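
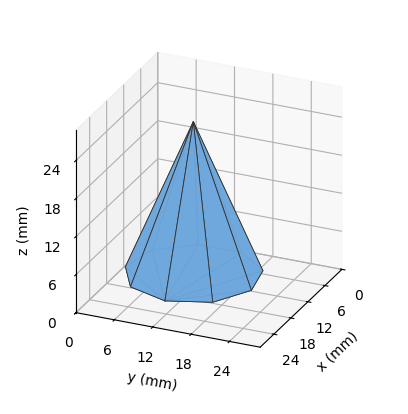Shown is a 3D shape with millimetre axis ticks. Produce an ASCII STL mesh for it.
Reading the render: the shape is a regular 9-sided pyramid, base circumscribed radius ≈ 10 mm, apex at z ≈ 24 mm (dimensions read to the nearest mm from the axis ticks). For the STL, each face is triangulated and given an outward normal.

solid part
  facet normal 0.0000 0.0000 -1.0000
    outer loop
      vertex 11.736 19.848 0.000
      vertex 17.660 16.428 0.000
      vertex 20.000 10.000 0.000
    endloop
  endfacet
  facet normal 0.0000 0.0000 -1.0000
    outer loop
      vertex 5.000 18.660 0.000
      vertex 11.736 19.848 0.000
      vertex 20.000 10.000 0.000
    endloop
  endfacet
  facet normal 0.0000 0.0000 -1.0000
    outer loop
      vertex 0.603 13.420 0.000
      vertex 5.000 18.660 0.000
      vertex 20.000 10.000 0.000
    endloop
  endfacet
  facet normal 0.0000 0.0000 -1.0000
    outer loop
      vertex 0.603 6.580 0.000
      vertex 0.603 13.420 0.000
      vertex 20.000 10.000 0.000
    endloop
  endfacet
  facet normal 0.0000 0.0000 -1.0000
    outer loop
      vertex 5.000 1.340 0.000
      vertex 0.603 6.580 0.000
      vertex 20.000 10.000 0.000
    endloop
  endfacet
  facet normal 0.0000 0.0000 -1.0000
    outer loop
      vertex 11.736 0.152 0.000
      vertex 5.000 1.340 0.000
      vertex 20.000 10.000 0.000
    endloop
  endfacet
  facet normal 0.0000 0.0000 -1.0000
    outer loop
      vertex 17.660 3.572 0.000
      vertex 11.736 0.152 0.000
      vertex 20.000 10.000 0.000
    endloop
  endfacet
  facet normal 0.8750 0.3185 0.3646
    outer loop
      vertex 20.000 10.000 0.000
      vertex 17.660 16.428 0.000
      vertex 10.000 10.000 24.000
    endloop
  endfacet
  facet normal 0.4656 0.8064 0.3646
    outer loop
      vertex 17.660 16.428 0.000
      vertex 11.736 19.848 0.000
      vertex 10.000 10.000 24.000
    endloop
  endfacet
  facet normal -0.1617 0.9170 0.3646
    outer loop
      vertex 11.736 19.848 0.000
      vertex 5.000 18.660 0.000
      vertex 10.000 10.000 24.000
    endloop
  endfacet
  facet normal -0.7133 0.5986 0.3646
    outer loop
      vertex 5.000 18.660 0.000
      vertex 0.603 13.420 0.000
      vertex 10.000 10.000 24.000
    endloop
  endfacet
  facet normal -0.9312 0.0000 0.3646
    outer loop
      vertex 0.603 13.420 0.000
      vertex 0.603 6.580 0.000
      vertex 10.000 10.000 24.000
    endloop
  endfacet
  facet normal -0.7133 -0.5986 0.3646
    outer loop
      vertex 0.603 6.580 0.000
      vertex 5.000 1.340 0.000
      vertex 10.000 10.000 24.000
    endloop
  endfacet
  facet normal -0.1617 -0.9170 0.3646
    outer loop
      vertex 5.000 1.340 0.000
      vertex 11.736 0.152 0.000
      vertex 10.000 10.000 24.000
    endloop
  endfacet
  facet normal 0.4656 -0.8064 0.3646
    outer loop
      vertex 11.736 0.152 0.000
      vertex 17.660 3.572 0.000
      vertex 10.000 10.000 24.000
    endloop
  endfacet
  facet normal 0.8750 -0.3185 0.3646
    outer loop
      vertex 17.660 3.572 0.000
      vertex 20.000 10.000 0.000
      vertex 10.000 10.000 24.000
    endloop
  endfacet
endsolid part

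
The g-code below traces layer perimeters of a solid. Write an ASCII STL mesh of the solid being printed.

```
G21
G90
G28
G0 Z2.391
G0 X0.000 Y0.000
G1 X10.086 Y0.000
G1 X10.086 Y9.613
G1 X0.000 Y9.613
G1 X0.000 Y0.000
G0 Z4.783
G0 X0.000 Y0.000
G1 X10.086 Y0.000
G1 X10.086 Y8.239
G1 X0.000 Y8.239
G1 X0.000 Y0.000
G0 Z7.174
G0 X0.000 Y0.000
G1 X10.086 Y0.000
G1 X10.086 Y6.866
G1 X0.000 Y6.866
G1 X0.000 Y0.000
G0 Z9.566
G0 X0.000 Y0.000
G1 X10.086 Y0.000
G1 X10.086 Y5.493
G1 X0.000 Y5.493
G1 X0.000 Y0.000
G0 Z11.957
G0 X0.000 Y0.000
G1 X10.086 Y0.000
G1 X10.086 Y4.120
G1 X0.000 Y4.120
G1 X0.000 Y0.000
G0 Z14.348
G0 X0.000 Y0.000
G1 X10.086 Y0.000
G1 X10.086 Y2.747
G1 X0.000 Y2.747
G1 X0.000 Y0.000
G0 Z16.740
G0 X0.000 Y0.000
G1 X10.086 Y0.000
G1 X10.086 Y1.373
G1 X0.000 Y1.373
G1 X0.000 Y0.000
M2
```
solid part
  facet normal 0.0000 0.0000 -1.0000
    outer loop
      vertex 10.086 10.986 0.000
      vertex 10.086 0.000 0.000
      vertex 0.000 0.000 0.000
    endloop
  endfacet
  facet normal 0.0000 0.0000 -1.0000
    outer loop
      vertex 0.000 10.986 0.000
      vertex 10.086 10.986 0.000
      vertex 0.000 0.000 0.000
    endloop
  endfacet
  facet normal 0.0000 -1.0000 0.0000
    outer loop
      vertex 0.000 0.000 0.000
      vertex 10.086 0.000 0.000
      vertex 10.086 0.000 19.131
    endloop
  endfacet
  facet normal 0.0000 -1.0000 0.0000
    outer loop
      vertex 0.000 0.000 0.000
      vertex 10.086 0.000 19.131
      vertex 0.000 0.000 19.131
    endloop
  endfacet
  facet normal 0.0000 0.8672 0.4980
    outer loop
      vertex 0.000 0.000 19.131
      vertex 10.086 0.000 19.131
      vertex 10.086 10.986 0.000
    endloop
  endfacet
  facet normal 0.0000 0.8672 0.4980
    outer loop
      vertex 0.000 0.000 19.131
      vertex 10.086 10.986 0.000
      vertex 0.000 10.986 0.000
    endloop
  endfacet
  facet normal -1.0000 0.0000 0.0000
    outer loop
      vertex 0.000 0.000 19.131
      vertex 0.000 10.986 0.000
      vertex 0.000 0.000 0.000
    endloop
  endfacet
  facet normal 1.0000 0.0000 0.0000
    outer loop
      vertex 10.086 0.000 0.000
      vertex 10.086 10.986 0.000
      vertex 10.086 0.000 19.131
    endloop
  endfacet
endsolid part

The G0 Z moves step by Δz≈2.391 mm. The G1 loops shrink linearly with z, so the solid tapers from its base footprint up to z≈19.1. Closing with a flat bottom cap and the tapered top and triangulating gives 8 facets — a wedge (ramp): 10.1 × 11 mm base, rising to 19.1 mm along the y=0 edge and sloping linearly to z=0 at y=11.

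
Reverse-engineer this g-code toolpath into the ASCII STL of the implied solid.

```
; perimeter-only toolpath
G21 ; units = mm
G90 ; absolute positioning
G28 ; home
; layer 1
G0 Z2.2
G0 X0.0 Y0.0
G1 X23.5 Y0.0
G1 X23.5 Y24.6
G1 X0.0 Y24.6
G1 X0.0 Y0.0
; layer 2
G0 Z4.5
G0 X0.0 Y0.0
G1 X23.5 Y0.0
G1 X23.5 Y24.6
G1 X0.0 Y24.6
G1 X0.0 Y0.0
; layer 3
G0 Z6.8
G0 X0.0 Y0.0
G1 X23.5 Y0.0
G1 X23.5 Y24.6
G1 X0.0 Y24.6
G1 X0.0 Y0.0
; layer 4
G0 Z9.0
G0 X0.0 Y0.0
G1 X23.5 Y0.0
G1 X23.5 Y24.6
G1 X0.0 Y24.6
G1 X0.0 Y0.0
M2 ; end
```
solid part
  facet normal 0.0000 0.0000 -1.0000
    outer loop
      vertex 23.5 24.6 0.0
      vertex 23.5 0.0 0.0
      vertex 0.0 0.0 0.0
    endloop
  endfacet
  facet normal 0.0000 0.0000 -1.0000
    outer loop
      vertex 0.0 24.6 0.0
      vertex 23.5 24.6 0.0
      vertex 0.0 0.0 0.0
    endloop
  endfacet
  facet normal 0.0000 0.0000 1.0000
    outer loop
      vertex 0.0 0.0 9.0
      vertex 23.5 0.0 9.0
      vertex 23.5 24.6 9.0
    endloop
  endfacet
  facet normal 0.0000 0.0000 1.0000
    outer loop
      vertex 0.0 0.0 9.0
      vertex 23.5 24.6 9.0
      vertex 0.0 24.6 9.0
    endloop
  endfacet
  facet normal 0.0000 -1.0000 0.0000
    outer loop
      vertex 0.0 0.0 0.0
      vertex 23.5 0.0 0.0
      vertex 23.5 0.0 9.0
    endloop
  endfacet
  facet normal 0.0000 -1.0000 0.0000
    outer loop
      vertex 0.0 0.0 0.0
      vertex 23.5 0.0 9.0
      vertex 0.0 0.0 9.0
    endloop
  endfacet
  facet normal 0.0000 1.0000 0.0000
    outer loop
      vertex 23.5 24.6 9.0
      vertex 23.5 24.6 0.0
      vertex 0.0 24.6 0.0
    endloop
  endfacet
  facet normal 0.0000 1.0000 0.0000
    outer loop
      vertex 0.0 24.6 9.0
      vertex 23.5 24.6 9.0
      vertex 0.0 24.6 0.0
    endloop
  endfacet
  facet normal -1.0000 0.0000 0.0000
    outer loop
      vertex 0.0 24.6 9.0
      vertex 0.0 24.6 0.0
      vertex 0.0 0.0 0.0
    endloop
  endfacet
  facet normal -1.0000 0.0000 0.0000
    outer loop
      vertex 0.0 0.0 9.0
      vertex 0.0 24.6 9.0
      vertex 0.0 0.0 0.0
    endloop
  endfacet
  facet normal 1.0000 0.0000 0.0000
    outer loop
      vertex 23.5 0.0 0.0
      vertex 23.5 24.6 0.0
      vertex 23.5 24.6 9.0
    endloop
  endfacet
  facet normal 1.0000 0.0000 0.0000
    outer loop
      vertex 23.5 0.0 0.0
      vertex 23.5 24.6 9.0
      vertex 23.5 0.0 9.0
    endloop
  endfacet
endsolid part

The G0 Z moves step by Δz≈2.2 mm. Every layer's G1 loop is the same polygon, so the solid is a straight extrusion of it from z=0 to z≈9. Closing with flat bottom and top caps and triangulating gives 12 facets — a rectangular box, roughly 23.5 × 24.6 mm footprint and 9 mm tall.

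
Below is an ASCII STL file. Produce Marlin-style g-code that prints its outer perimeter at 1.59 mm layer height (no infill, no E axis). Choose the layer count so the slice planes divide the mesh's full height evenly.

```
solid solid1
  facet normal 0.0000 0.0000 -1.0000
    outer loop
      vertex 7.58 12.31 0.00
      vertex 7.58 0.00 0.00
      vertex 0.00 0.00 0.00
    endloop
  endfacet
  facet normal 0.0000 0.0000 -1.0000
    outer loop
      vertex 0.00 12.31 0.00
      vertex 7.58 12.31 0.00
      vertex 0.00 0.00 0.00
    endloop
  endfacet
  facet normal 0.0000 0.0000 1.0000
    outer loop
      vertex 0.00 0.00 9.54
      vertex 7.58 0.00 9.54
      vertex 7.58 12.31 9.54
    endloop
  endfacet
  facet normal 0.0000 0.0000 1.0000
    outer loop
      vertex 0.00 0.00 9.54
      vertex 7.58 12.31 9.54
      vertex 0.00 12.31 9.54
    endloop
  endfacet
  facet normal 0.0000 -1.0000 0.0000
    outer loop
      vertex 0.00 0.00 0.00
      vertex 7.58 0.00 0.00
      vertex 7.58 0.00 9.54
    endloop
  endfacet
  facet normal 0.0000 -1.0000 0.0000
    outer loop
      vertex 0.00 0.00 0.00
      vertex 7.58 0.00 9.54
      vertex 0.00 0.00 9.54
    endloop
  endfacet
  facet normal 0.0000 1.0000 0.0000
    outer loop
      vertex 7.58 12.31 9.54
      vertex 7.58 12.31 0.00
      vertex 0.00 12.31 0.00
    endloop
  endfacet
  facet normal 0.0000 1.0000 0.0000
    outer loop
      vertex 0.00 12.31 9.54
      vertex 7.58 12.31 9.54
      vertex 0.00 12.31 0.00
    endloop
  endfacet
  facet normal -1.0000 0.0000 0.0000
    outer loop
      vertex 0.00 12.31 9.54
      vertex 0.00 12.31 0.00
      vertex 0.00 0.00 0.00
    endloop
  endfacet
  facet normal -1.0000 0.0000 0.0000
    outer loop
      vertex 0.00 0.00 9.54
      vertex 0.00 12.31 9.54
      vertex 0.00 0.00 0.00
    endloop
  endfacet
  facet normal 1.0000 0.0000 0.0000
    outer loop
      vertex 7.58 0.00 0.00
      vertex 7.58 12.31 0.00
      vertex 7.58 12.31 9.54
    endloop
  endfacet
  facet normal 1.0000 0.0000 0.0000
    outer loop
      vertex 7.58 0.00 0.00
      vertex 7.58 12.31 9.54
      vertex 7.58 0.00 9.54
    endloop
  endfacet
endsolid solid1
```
; perimeter-only toolpath
G21 ; units = mm
G90 ; absolute positioning
G28 ; home
; layer 1
G0 Z1.59
G0 X0.00 Y0.00
G1 X7.58 Y0.00
G1 X7.58 Y12.31
G1 X0.00 Y12.31
G1 X0.00 Y0.00
; layer 2
G0 Z3.18
G0 X0.00 Y0.00
G1 X7.58 Y0.00
G1 X7.58 Y12.31
G1 X0.00 Y12.31
G1 X0.00 Y0.00
; layer 3
G0 Z4.77
G0 X0.00 Y0.00
G1 X7.58 Y0.00
G1 X7.58 Y12.31
G1 X0.00 Y12.31
G1 X0.00 Y0.00
; layer 4
G0 Z6.36
G0 X0.00 Y0.00
G1 X7.58 Y0.00
G1 X7.58 Y12.31
G1 X0.00 Y12.31
G1 X0.00 Y0.00
; layer 5
G0 Z7.95
G0 X0.00 Y0.00
G1 X7.58 Y0.00
G1 X7.58 Y12.31
G1 X0.00 Y12.31
G1 X0.00 Y0.00
; layer 6
G0 Z9.54
G0 X0.00 Y0.00
G1 X7.58 Y0.00
G1 X7.58 Y12.31
G1 X0.00 Y12.31
G1 X0.00 Y0.00
M2 ; end

The solid is a rectangular box, roughly 7.58 × 12.3 mm footprint and 9.54 mm tall. Slicing at Δz = 1.59 mm — 6 equal slices spanning the solid's height, so layer i sits at z = i·h/6 — gives 6 non-empty perimeters. Each is a 4-segment closed polygon; G0 lifts to the layer z and rapids to the start vertex, then G1 traces the edges.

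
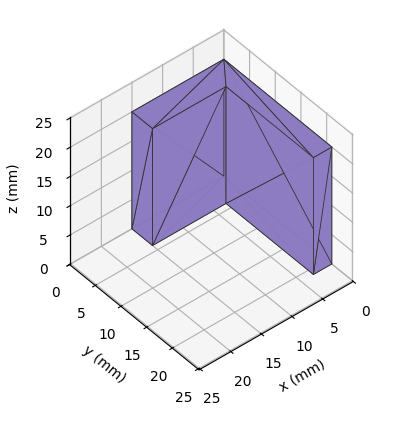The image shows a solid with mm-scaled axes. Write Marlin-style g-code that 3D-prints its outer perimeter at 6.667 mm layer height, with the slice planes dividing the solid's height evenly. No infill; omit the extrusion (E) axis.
Reading the render: the shape is an L-shaped prism: outer 15 × 21 mm, arm thicknesses ≈ 4 mm (horizontal) and 3 mm (vertical), extruded 20 mm in z (dimensions read to the nearest mm from the axis ticks). For the g-code, the solid's height is divided into equal slices at the stated Δz and each level perimeter traced with G1 moves after a G0 lift.

; perimeter-only toolpath
G21 ; units = mm
G90 ; absolute positioning
G28 ; home
; layer 1
G0 Z6.667
G0 X0.000 Y0.000
G1 X15.000 Y0.000
G1 X15.000 Y4.000
G1 X3.000 Y4.000
G1 X3.000 Y21.000
G1 X0.000 Y21.000
G1 X0.000 Y0.000
; layer 2
G0 Z13.333
G0 X0.000 Y0.000
G1 X15.000 Y0.000
G1 X15.000 Y4.000
G1 X3.000 Y4.000
G1 X3.000 Y21.000
G1 X0.000 Y21.000
G1 X0.000 Y0.000
; layer 3
G0 Z20.000
G0 X0.000 Y0.000
G1 X15.000 Y0.000
G1 X15.000 Y4.000
G1 X3.000 Y4.000
G1 X3.000 Y21.000
G1 X0.000 Y21.000
G1 X0.000 Y0.000
M2 ; end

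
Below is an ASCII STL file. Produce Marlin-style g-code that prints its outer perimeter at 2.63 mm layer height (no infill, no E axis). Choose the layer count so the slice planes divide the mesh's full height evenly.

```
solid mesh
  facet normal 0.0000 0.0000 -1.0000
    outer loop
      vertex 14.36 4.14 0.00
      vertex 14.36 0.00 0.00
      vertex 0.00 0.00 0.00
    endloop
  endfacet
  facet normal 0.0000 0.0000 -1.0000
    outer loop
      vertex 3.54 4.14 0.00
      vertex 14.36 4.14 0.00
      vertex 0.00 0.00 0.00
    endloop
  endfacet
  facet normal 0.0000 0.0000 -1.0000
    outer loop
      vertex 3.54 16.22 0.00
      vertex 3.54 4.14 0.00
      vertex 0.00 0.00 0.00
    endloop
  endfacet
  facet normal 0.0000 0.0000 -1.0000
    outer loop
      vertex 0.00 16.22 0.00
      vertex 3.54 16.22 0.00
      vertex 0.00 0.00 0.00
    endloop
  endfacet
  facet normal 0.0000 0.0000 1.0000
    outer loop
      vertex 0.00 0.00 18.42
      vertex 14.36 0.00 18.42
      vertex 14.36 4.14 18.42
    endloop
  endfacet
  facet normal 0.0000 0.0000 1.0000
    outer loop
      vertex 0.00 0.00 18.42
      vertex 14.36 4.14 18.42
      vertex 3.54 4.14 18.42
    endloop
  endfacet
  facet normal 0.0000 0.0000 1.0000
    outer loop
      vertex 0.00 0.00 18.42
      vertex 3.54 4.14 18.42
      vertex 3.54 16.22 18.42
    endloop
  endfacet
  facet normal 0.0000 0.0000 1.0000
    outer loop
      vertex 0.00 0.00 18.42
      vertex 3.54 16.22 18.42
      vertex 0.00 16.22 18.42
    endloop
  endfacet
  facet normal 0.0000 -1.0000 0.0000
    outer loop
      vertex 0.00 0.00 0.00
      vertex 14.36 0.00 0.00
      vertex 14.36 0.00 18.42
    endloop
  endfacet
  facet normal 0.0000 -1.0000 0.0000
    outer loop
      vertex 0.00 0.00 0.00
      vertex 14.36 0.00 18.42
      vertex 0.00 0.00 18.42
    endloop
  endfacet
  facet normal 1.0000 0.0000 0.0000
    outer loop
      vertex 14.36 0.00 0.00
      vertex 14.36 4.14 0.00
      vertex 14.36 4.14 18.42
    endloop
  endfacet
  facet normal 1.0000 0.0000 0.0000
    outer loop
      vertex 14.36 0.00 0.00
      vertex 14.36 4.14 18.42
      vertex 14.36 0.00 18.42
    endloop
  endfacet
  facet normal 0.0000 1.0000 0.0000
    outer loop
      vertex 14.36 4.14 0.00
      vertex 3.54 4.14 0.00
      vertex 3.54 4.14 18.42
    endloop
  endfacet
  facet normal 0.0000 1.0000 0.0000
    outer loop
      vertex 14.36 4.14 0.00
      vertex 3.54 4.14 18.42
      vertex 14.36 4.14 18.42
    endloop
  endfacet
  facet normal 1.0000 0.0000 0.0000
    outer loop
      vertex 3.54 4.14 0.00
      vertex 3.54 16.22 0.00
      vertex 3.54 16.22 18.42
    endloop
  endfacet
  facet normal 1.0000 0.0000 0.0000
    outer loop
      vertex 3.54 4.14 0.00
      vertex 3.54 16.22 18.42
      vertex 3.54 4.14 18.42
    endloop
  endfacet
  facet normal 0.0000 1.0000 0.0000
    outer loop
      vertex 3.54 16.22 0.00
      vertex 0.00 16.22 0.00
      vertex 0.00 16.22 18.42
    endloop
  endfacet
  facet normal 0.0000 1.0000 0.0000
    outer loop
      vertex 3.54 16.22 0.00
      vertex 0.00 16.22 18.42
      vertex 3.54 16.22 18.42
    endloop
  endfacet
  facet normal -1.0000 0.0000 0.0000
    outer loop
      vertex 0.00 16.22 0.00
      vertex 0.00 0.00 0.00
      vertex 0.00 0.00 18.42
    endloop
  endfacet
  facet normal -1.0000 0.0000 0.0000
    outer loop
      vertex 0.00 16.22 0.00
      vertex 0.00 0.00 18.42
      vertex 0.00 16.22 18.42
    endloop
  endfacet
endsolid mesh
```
; perimeter-only toolpath
G21 ; units = mm
G90 ; absolute positioning
G28 ; home
; layer 1
G0 Z2.63
G0 X0.00 Y0.00
G1 X14.36 Y0.00
G1 X14.36 Y4.14
G1 X3.54 Y4.14
G1 X3.54 Y16.22
G1 X0.00 Y16.22
G1 X0.00 Y0.00
; layer 2
G0 Z5.26
G0 X0.00 Y0.00
G1 X14.36 Y0.00
G1 X14.36 Y4.14
G1 X3.54 Y4.14
G1 X3.54 Y16.22
G1 X0.00 Y16.22
G1 X0.00 Y0.00
; layer 3
G0 Z7.89
G0 X0.00 Y0.00
G1 X14.36 Y0.00
G1 X14.36 Y4.14
G1 X3.54 Y4.14
G1 X3.54 Y16.22
G1 X0.00 Y16.22
G1 X0.00 Y0.00
; layer 4
G0 Z10.53
G0 X0.00 Y0.00
G1 X14.36 Y0.00
G1 X14.36 Y4.14
G1 X3.54 Y4.14
G1 X3.54 Y16.22
G1 X0.00 Y16.22
G1 X0.00 Y0.00
; layer 5
G0 Z13.16
G0 X0.00 Y0.00
G1 X14.36 Y0.00
G1 X14.36 Y4.14
G1 X3.54 Y4.14
G1 X3.54 Y16.22
G1 X0.00 Y16.22
G1 X0.00 Y0.00
; layer 6
G0 Z15.79
G0 X0.00 Y0.00
G1 X14.36 Y0.00
G1 X14.36 Y4.14
G1 X3.54 Y4.14
G1 X3.54 Y16.22
G1 X0.00 Y16.22
G1 X0.00 Y0.00
; layer 7
G0 Z18.42
G0 X0.00 Y0.00
G1 X14.36 Y0.00
G1 X14.36 Y4.14
G1 X3.54 Y4.14
G1 X3.54 Y16.22
G1 X0.00 Y16.22
G1 X0.00 Y0.00
M2 ; end

The solid is an L-shaped prism: outer 14.4 × 16.2 mm, arm thicknesses ≈ 4.14 mm (horizontal) and 3.54 mm (vertical), extruded 18.4 mm in z. Slicing at Δz = 2.63 mm — 7 equal slices spanning the solid's height, so layer i sits at z = i·h/7 — gives 7 non-empty perimeters. Each is a 6-segment closed polygon; G0 lifts to the layer z and rapids to the start vertex, then G1 traces the edges.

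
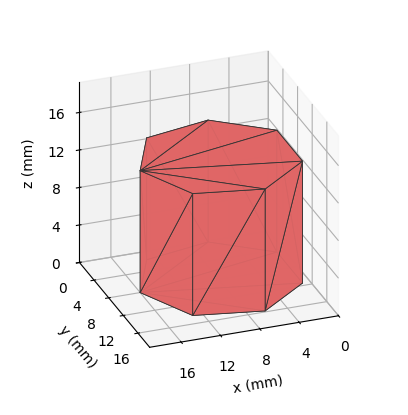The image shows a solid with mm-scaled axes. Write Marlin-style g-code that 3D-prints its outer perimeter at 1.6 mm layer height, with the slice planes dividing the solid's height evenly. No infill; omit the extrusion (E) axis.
Reading the render: the shape is a regular 7-sided prism (a cylinder approximated with 7 flat sides), circumscribed radius ≈ 8 mm, height ≈ 13 mm (dimensions read to the nearest mm from the axis ticks). For the g-code, the solid's height is divided into equal slices at the stated Δz and each level perimeter traced with G1 moves after a G0 lift.

; perimeter-only toolpath
G21 ; units = mm
G90 ; absolute positioning
G28 ; home
; layer 1
G0 Z1.6
G0 X16.0 Y8.0
G1 X13.0 Y14.3
G1 X6.2 Y15.8
G1 X0.8 Y11.5
G1 X0.8 Y4.5
G1 X6.2 Y0.2
G1 X13.0 Y1.7
G1 X16.0 Y8.0
; layer 2
G0 Z3.2
G0 X16.0 Y8.0
G1 X13.0 Y14.3
G1 X6.2 Y15.8
G1 X0.8 Y11.5
G1 X0.8 Y4.5
G1 X6.2 Y0.2
G1 X13.0 Y1.7
G1 X16.0 Y8.0
; layer 3
G0 Z4.9
G0 X16.0 Y8.0
G1 X13.0 Y14.3
G1 X6.2 Y15.8
G1 X0.8 Y11.5
G1 X0.8 Y4.5
G1 X6.2 Y0.2
G1 X13.0 Y1.7
G1 X16.0 Y8.0
; layer 4
G0 Z6.5
G0 X16.0 Y8.0
G1 X13.0 Y14.3
G1 X6.2 Y15.8
G1 X0.8 Y11.5
G1 X0.8 Y4.5
G1 X6.2 Y0.2
G1 X13.0 Y1.7
G1 X16.0 Y8.0
; layer 5
G0 Z8.1
G0 X16.0 Y8.0
G1 X13.0 Y14.3
G1 X6.2 Y15.8
G1 X0.8 Y11.5
G1 X0.8 Y4.5
G1 X6.2 Y0.2
G1 X13.0 Y1.7
G1 X16.0 Y8.0
; layer 6
G0 Z9.8
G0 X16.0 Y8.0
G1 X13.0 Y14.3
G1 X6.2 Y15.8
G1 X0.8 Y11.5
G1 X0.8 Y4.5
G1 X6.2 Y0.2
G1 X13.0 Y1.7
G1 X16.0 Y8.0
; layer 7
G0 Z11.4
G0 X16.0 Y8.0
G1 X13.0 Y14.3
G1 X6.2 Y15.8
G1 X0.8 Y11.5
G1 X0.8 Y4.5
G1 X6.2 Y0.2
G1 X13.0 Y1.7
G1 X16.0 Y8.0
; layer 8
G0 Z13.0
G0 X16.0 Y8.0
G1 X13.0 Y14.3
G1 X6.2 Y15.8
G1 X0.8 Y11.5
G1 X0.8 Y4.5
G1 X6.2 Y0.2
G1 X13.0 Y1.7
G1 X16.0 Y8.0
M2 ; end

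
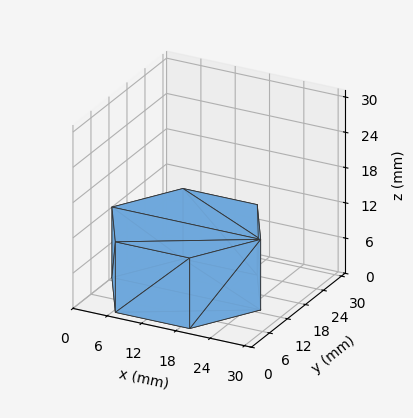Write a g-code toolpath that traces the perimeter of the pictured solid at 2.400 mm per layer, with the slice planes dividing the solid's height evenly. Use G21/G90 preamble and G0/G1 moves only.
Reading the render: the shape is a regular 6-sided prism (a cylinder approximated with 6 flat sides), circumscribed radius ≈ 13 mm, height ≈ 12 mm (dimensions read to the nearest mm from the axis ticks). For the g-code, the solid's height is divided into equal slices at the stated Δz and each level perimeter traced with G1 moves after a G0 lift.

; perimeter-only toolpath
G21 ; units = mm
G90 ; absolute positioning
G28 ; home
; layer 1
G0 Z2.400
G0 X26.000 Y13.000
G1 X19.500 Y24.258
G1 X6.500 Y24.258
G1 X0.000 Y13.000
G1 X6.500 Y1.742
G1 X19.500 Y1.742
G1 X26.000 Y13.000
; layer 2
G0 Z4.800
G0 X26.000 Y13.000
G1 X19.500 Y24.258
G1 X6.500 Y24.258
G1 X0.000 Y13.000
G1 X6.500 Y1.742
G1 X19.500 Y1.742
G1 X26.000 Y13.000
; layer 3
G0 Z7.200
G0 X26.000 Y13.000
G1 X19.500 Y24.258
G1 X6.500 Y24.258
G1 X0.000 Y13.000
G1 X6.500 Y1.742
G1 X19.500 Y1.742
G1 X26.000 Y13.000
; layer 4
G0 Z9.600
G0 X26.000 Y13.000
G1 X19.500 Y24.258
G1 X6.500 Y24.258
G1 X0.000 Y13.000
G1 X6.500 Y1.742
G1 X19.500 Y1.742
G1 X26.000 Y13.000
; layer 5
G0 Z12.000
G0 X26.000 Y13.000
G1 X19.500 Y24.258
G1 X6.500 Y24.258
G1 X0.000 Y13.000
G1 X6.500 Y1.742
G1 X19.500 Y1.742
G1 X26.000 Y13.000
M2 ; end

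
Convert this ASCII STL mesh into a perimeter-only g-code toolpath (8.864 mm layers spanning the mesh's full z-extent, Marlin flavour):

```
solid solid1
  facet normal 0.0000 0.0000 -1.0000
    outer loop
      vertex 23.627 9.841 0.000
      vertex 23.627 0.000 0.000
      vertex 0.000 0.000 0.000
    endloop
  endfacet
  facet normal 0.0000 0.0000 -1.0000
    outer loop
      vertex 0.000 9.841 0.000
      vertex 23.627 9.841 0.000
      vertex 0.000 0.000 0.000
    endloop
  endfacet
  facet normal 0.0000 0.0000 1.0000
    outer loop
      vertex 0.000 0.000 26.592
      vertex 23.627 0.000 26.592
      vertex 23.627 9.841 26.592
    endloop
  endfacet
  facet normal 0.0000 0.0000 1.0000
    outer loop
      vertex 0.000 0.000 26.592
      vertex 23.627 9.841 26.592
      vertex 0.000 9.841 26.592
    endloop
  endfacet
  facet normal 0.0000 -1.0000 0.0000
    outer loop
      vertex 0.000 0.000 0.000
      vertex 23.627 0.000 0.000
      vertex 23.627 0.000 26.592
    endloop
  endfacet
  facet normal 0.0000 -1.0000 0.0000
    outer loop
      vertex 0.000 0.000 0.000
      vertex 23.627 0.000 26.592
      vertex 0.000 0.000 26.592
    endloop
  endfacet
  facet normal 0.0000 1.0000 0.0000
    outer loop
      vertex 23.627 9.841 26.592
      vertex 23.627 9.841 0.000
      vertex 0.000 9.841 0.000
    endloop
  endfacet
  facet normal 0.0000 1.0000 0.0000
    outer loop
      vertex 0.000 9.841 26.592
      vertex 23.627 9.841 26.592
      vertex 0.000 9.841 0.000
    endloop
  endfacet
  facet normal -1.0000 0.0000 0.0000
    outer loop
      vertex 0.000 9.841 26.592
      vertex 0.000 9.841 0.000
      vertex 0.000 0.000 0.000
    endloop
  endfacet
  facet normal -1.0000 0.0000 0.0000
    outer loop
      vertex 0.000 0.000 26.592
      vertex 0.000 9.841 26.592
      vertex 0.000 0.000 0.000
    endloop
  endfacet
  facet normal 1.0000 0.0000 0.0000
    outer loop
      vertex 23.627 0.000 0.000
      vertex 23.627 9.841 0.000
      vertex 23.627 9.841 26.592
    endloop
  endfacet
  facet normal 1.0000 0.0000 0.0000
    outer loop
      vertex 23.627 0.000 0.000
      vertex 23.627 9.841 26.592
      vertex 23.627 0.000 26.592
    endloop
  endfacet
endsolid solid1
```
; perimeter-only toolpath
G21 ; units = mm
G90 ; absolute positioning
G28 ; home
; layer 1
G0 Z8.864
G0 X0.000 Y0.000
G1 X23.627 Y0.000
G1 X23.627 Y9.841
G1 X0.000 Y9.841
G1 X0.000 Y0.000
; layer 2
G0 Z17.728
G0 X0.000 Y0.000
G1 X23.627 Y0.000
G1 X23.627 Y9.841
G1 X0.000 Y9.841
G1 X0.000 Y0.000
; layer 3
G0 Z26.592
G0 X0.000 Y0.000
G1 X23.627 Y0.000
G1 X23.627 Y9.841
G1 X0.000 Y9.841
G1 X0.000 Y0.000
M2 ; end

The solid is a rectangular box, roughly 23.6 × 9.84 mm footprint and 26.6 mm tall. Slicing at Δz = 8.864 mm — 3 equal slices spanning the solid's height, so layer i sits at z = i·h/3 — gives 3 non-empty perimeters. Each is a 4-segment closed polygon; G0 lifts to the layer z and rapids to the start vertex, then G1 traces the edges.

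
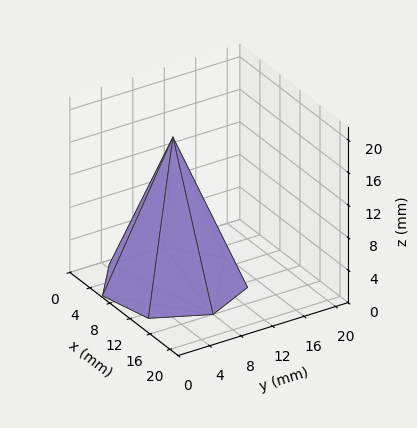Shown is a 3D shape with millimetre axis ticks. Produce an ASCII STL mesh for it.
Reading the render: the shape is a regular 7-sided pyramid, base circumscribed radius ≈ 8 mm, apex at z ≈ 18 mm (dimensions read to the nearest mm from the axis ticks). For the STL, each face is triangulated and given an outward normal.

solid part
  facet normal 0.0000 0.0000 -1.0000
    outer loop
      vertex 6.2 15.8 0.0
      vertex 13.0 14.3 0.0
      vertex 16.0 8.0 0.0
    endloop
  endfacet
  facet normal 0.0000 0.0000 -1.0000
    outer loop
      vertex 0.8 11.5 0.0
      vertex 6.2 15.8 0.0
      vertex 16.0 8.0 0.0
    endloop
  endfacet
  facet normal 0.0000 0.0000 -1.0000
    outer loop
      vertex 0.8 4.5 0.0
      vertex 0.8 11.5 0.0
      vertex 16.0 8.0 0.0
    endloop
  endfacet
  facet normal 0.0000 0.0000 -1.0000
    outer loop
      vertex 6.2 0.2 0.0
      vertex 0.8 4.5 0.0
      vertex 16.0 8.0 0.0
    endloop
  endfacet
  facet normal 0.0000 0.0000 -1.0000
    outer loop
      vertex 13.0 1.7 0.0
      vertex 6.2 0.2 0.0
      vertex 16.0 8.0 0.0
    endloop
  endfacet
  facet normal 0.8379 0.3990 0.3724
    outer loop
      vertex 16.0 8.0 0.0
      vertex 13.0 14.3 0.0
      vertex 8.0 8.0 18.0
    endloop
  endfacet
  facet normal 0.1999 0.9062 0.3727
    outer loop
      vertex 13.0 14.3 0.0
      vertex 6.2 15.8 0.0
      vertex 8.0 8.0 18.0
    endloop
  endfacet
  facet normal -0.5781 0.7260 0.3724
    outer loop
      vertex 6.2 15.8 0.0
      vertex 0.8 11.5 0.0
      vertex 8.0 8.0 18.0
    endloop
  endfacet
  facet normal -0.9285 0.0000 0.3714
    outer loop
      vertex 0.8 11.5 0.0
      vertex 0.8 4.5 0.0
      vertex 8.0 8.0 18.0
    endloop
  endfacet
  facet normal -0.5781 -0.7260 0.3724
    outer loop
      vertex 0.8 4.5 0.0
      vertex 6.2 0.2 0.0
      vertex 8.0 8.0 18.0
    endloop
  endfacet
  facet normal 0.1999 -0.9062 0.3727
    outer loop
      vertex 6.2 0.2 0.0
      vertex 13.0 1.7 0.0
      vertex 8.0 8.0 18.0
    endloop
  endfacet
  facet normal 0.8379 -0.3990 0.3724
    outer loop
      vertex 13.0 1.7 0.0
      vertex 16.0 8.0 0.0
      vertex 8.0 8.0 18.0
    endloop
  endfacet
endsolid part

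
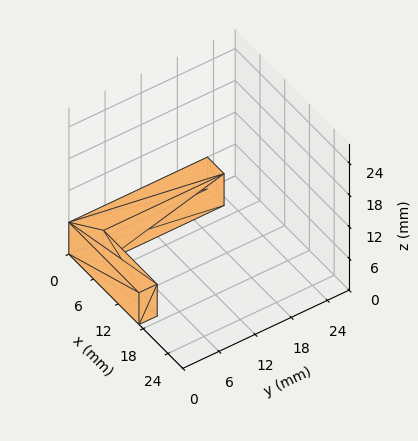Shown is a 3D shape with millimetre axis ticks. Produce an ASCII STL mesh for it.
Reading the render: the shape is an L-shaped prism: outer 17 × 23 mm, arm thicknesses ≈ 3 mm (horizontal) and 4 mm (vertical), extruded 6 mm in z (dimensions read to the nearest mm from the axis ticks). For the STL, each face is triangulated and given an outward normal.

solid part
  facet normal 0.0000 0.0000 -1.0000
    outer loop
      vertex 17.00 3.00 0.00
      vertex 17.00 0.00 0.00
      vertex 0.00 0.00 0.00
    endloop
  endfacet
  facet normal 0.0000 0.0000 -1.0000
    outer loop
      vertex 4.00 3.00 0.00
      vertex 17.00 3.00 0.00
      vertex 0.00 0.00 0.00
    endloop
  endfacet
  facet normal 0.0000 0.0000 -1.0000
    outer loop
      vertex 4.00 23.00 0.00
      vertex 4.00 3.00 0.00
      vertex 0.00 0.00 0.00
    endloop
  endfacet
  facet normal 0.0000 0.0000 -1.0000
    outer loop
      vertex 0.00 23.00 0.00
      vertex 4.00 23.00 0.00
      vertex 0.00 0.00 0.00
    endloop
  endfacet
  facet normal 0.0000 0.0000 1.0000
    outer loop
      vertex 0.00 0.00 6.00
      vertex 17.00 0.00 6.00
      vertex 17.00 3.00 6.00
    endloop
  endfacet
  facet normal 0.0000 0.0000 1.0000
    outer loop
      vertex 0.00 0.00 6.00
      vertex 17.00 3.00 6.00
      vertex 4.00 3.00 6.00
    endloop
  endfacet
  facet normal 0.0000 0.0000 1.0000
    outer loop
      vertex 0.00 0.00 6.00
      vertex 4.00 3.00 6.00
      vertex 4.00 23.00 6.00
    endloop
  endfacet
  facet normal 0.0000 0.0000 1.0000
    outer loop
      vertex 0.00 0.00 6.00
      vertex 4.00 23.00 6.00
      vertex 0.00 23.00 6.00
    endloop
  endfacet
  facet normal 0.0000 -1.0000 0.0000
    outer loop
      vertex 0.00 0.00 0.00
      vertex 17.00 0.00 0.00
      vertex 17.00 0.00 6.00
    endloop
  endfacet
  facet normal 0.0000 -1.0000 0.0000
    outer loop
      vertex 0.00 0.00 0.00
      vertex 17.00 0.00 6.00
      vertex 0.00 0.00 6.00
    endloop
  endfacet
  facet normal 1.0000 0.0000 0.0000
    outer loop
      vertex 17.00 0.00 0.00
      vertex 17.00 3.00 0.00
      vertex 17.00 3.00 6.00
    endloop
  endfacet
  facet normal 1.0000 0.0000 0.0000
    outer loop
      vertex 17.00 0.00 0.00
      vertex 17.00 3.00 6.00
      vertex 17.00 0.00 6.00
    endloop
  endfacet
  facet normal 0.0000 1.0000 0.0000
    outer loop
      vertex 17.00 3.00 0.00
      vertex 4.00 3.00 0.00
      vertex 4.00 3.00 6.00
    endloop
  endfacet
  facet normal 0.0000 1.0000 0.0000
    outer loop
      vertex 17.00 3.00 0.00
      vertex 4.00 3.00 6.00
      vertex 17.00 3.00 6.00
    endloop
  endfacet
  facet normal 1.0000 0.0000 0.0000
    outer loop
      vertex 4.00 3.00 0.00
      vertex 4.00 23.00 0.00
      vertex 4.00 23.00 6.00
    endloop
  endfacet
  facet normal 1.0000 0.0000 0.0000
    outer loop
      vertex 4.00 3.00 0.00
      vertex 4.00 23.00 6.00
      vertex 4.00 3.00 6.00
    endloop
  endfacet
  facet normal 0.0000 1.0000 0.0000
    outer loop
      vertex 4.00 23.00 0.00
      vertex 0.00 23.00 0.00
      vertex 0.00 23.00 6.00
    endloop
  endfacet
  facet normal 0.0000 1.0000 0.0000
    outer loop
      vertex 4.00 23.00 0.00
      vertex 0.00 23.00 6.00
      vertex 4.00 23.00 6.00
    endloop
  endfacet
  facet normal -1.0000 0.0000 0.0000
    outer loop
      vertex 0.00 23.00 0.00
      vertex 0.00 0.00 0.00
      vertex 0.00 0.00 6.00
    endloop
  endfacet
  facet normal -1.0000 0.0000 0.0000
    outer loop
      vertex 0.00 23.00 0.00
      vertex 0.00 0.00 6.00
      vertex 0.00 23.00 6.00
    endloop
  endfacet
endsolid part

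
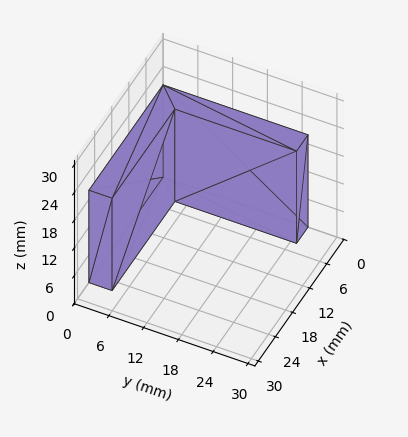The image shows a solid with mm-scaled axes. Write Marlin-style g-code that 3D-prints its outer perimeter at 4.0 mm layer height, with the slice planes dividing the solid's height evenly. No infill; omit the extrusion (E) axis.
Reading the render: the shape is an L-shaped prism: outer 26 × 25 mm, arm thicknesses ≈ 4 mm (horizontal) and 4 mm (vertical), extruded 20 mm in z (dimensions read to the nearest mm from the axis ticks). For the g-code, the solid's height is divided into equal slices at the stated Δz and each level perimeter traced with G1 moves after a G0 lift.

; perimeter-only toolpath
G21 ; units = mm
G90 ; absolute positioning
G28 ; home
; layer 1
G0 Z4.0
G0 X0.0 Y0.0
G1 X26.0 Y0.0
G1 X26.0 Y4.0
G1 X4.0 Y4.0
G1 X4.0 Y25.0
G1 X0.0 Y25.0
G1 X0.0 Y0.0
; layer 2
G0 Z8.0
G0 X0.0 Y0.0
G1 X26.0 Y0.0
G1 X26.0 Y4.0
G1 X4.0 Y4.0
G1 X4.0 Y25.0
G1 X0.0 Y25.0
G1 X0.0 Y0.0
; layer 3
G0 Z12.0
G0 X0.0 Y0.0
G1 X26.0 Y0.0
G1 X26.0 Y4.0
G1 X4.0 Y4.0
G1 X4.0 Y25.0
G1 X0.0 Y25.0
G1 X0.0 Y0.0
; layer 4
G0 Z16.0
G0 X0.0 Y0.0
G1 X26.0 Y0.0
G1 X26.0 Y4.0
G1 X4.0 Y4.0
G1 X4.0 Y25.0
G1 X0.0 Y25.0
G1 X0.0 Y0.0
; layer 5
G0 Z20.0
G0 X0.0 Y0.0
G1 X26.0 Y0.0
G1 X26.0 Y4.0
G1 X4.0 Y4.0
G1 X4.0 Y25.0
G1 X0.0 Y25.0
G1 X0.0 Y0.0
M2 ; end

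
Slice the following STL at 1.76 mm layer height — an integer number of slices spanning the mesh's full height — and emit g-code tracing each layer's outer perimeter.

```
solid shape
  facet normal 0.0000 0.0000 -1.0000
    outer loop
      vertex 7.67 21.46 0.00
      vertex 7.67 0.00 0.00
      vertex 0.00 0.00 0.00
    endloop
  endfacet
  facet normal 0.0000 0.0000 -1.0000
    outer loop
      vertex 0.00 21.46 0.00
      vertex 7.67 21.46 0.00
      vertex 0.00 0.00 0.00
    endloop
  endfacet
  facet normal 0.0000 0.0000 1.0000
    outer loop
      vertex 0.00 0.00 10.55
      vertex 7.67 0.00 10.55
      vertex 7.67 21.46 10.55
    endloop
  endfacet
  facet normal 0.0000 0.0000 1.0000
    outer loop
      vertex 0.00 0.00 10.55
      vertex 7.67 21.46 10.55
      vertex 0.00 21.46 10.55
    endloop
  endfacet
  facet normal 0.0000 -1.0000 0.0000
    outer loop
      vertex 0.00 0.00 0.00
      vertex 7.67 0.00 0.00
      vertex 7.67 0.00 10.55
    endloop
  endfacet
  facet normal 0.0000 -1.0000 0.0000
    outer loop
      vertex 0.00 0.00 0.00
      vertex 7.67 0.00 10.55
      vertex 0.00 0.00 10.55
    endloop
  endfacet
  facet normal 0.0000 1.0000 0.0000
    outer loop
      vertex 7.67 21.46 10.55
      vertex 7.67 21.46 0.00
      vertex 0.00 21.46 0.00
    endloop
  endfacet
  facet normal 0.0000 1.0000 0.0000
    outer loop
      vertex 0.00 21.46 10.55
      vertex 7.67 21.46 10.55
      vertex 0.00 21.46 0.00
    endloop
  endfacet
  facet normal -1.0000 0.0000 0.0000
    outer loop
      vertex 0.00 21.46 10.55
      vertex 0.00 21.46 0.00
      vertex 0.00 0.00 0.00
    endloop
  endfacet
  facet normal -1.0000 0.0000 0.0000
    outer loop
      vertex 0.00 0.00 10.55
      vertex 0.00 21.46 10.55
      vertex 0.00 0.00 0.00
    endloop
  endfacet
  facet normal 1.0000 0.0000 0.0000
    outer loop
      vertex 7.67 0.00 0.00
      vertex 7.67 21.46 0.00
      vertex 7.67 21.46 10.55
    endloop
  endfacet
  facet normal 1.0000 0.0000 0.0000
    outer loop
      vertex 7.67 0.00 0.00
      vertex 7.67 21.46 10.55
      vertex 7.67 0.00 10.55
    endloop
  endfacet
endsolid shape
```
; perimeter-only toolpath
G21 ; units = mm
G90 ; absolute positioning
G28 ; home
; layer 1
G0 Z1.76
G0 X0.00 Y0.00
G1 X7.67 Y0.00
G1 X7.67 Y21.46
G1 X0.00 Y21.46
G1 X0.00 Y0.00
; layer 2
G0 Z3.52
G0 X0.00 Y0.00
G1 X7.67 Y0.00
G1 X7.67 Y21.46
G1 X0.00 Y21.46
G1 X0.00 Y0.00
; layer 3
G0 Z5.28
G0 X0.00 Y0.00
G1 X7.67 Y0.00
G1 X7.67 Y21.46
G1 X0.00 Y21.46
G1 X0.00 Y0.00
; layer 4
G0 Z7.03
G0 X0.00 Y0.00
G1 X7.67 Y0.00
G1 X7.67 Y21.46
G1 X0.00 Y21.46
G1 X0.00 Y0.00
; layer 5
G0 Z8.79
G0 X0.00 Y0.00
G1 X7.67 Y0.00
G1 X7.67 Y21.46
G1 X0.00 Y21.46
G1 X0.00 Y0.00
; layer 6
G0 Z10.55
G0 X0.00 Y0.00
G1 X7.67 Y0.00
G1 X7.67 Y21.46
G1 X0.00 Y21.46
G1 X0.00 Y0.00
M2 ; end

The solid is a rectangular box, roughly 7.67 × 21.5 mm footprint and 10.6 mm tall. Slicing at Δz = 1.76 mm — 6 equal slices spanning the solid's height, so layer i sits at z = i·h/6 — gives 6 non-empty perimeters. Each is a 4-segment closed polygon; G0 lifts to the layer z and rapids to the start vertex, then G1 traces the edges.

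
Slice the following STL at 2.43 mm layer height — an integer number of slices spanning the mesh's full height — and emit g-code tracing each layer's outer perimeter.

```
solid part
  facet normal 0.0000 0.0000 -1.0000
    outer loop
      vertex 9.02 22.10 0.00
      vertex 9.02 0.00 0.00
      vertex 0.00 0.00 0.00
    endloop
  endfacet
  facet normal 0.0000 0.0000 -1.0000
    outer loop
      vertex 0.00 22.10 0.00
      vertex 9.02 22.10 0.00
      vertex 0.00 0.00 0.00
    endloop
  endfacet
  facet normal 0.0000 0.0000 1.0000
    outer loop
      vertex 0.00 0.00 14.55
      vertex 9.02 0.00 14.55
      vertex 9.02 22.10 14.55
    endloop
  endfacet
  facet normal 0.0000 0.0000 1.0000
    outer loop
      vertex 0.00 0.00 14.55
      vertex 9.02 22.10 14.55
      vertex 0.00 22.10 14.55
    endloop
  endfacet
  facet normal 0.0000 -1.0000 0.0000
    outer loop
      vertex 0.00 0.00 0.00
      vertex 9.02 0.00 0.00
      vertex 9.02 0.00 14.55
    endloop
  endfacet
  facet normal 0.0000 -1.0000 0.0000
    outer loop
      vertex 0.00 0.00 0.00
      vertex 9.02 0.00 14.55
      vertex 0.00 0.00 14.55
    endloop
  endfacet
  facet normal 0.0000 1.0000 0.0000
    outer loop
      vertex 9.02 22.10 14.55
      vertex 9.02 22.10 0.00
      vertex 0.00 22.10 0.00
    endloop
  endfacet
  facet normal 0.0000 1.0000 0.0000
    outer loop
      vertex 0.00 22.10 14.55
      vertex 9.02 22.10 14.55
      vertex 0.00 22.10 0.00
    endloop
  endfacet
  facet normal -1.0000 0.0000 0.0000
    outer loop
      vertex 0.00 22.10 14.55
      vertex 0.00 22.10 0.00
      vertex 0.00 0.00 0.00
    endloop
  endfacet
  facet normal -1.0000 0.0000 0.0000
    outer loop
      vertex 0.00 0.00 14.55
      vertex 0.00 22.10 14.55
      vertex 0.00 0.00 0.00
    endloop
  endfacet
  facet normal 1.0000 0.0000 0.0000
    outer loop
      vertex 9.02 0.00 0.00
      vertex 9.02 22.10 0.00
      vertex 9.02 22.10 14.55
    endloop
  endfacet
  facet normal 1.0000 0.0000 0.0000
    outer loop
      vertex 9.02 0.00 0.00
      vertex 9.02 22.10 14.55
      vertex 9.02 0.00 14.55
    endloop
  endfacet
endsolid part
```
; perimeter-only toolpath
G21 ; units = mm
G90 ; absolute positioning
G28 ; home
; layer 1
G0 Z2.43
G0 X0.00 Y0.00
G1 X9.02 Y0.00
G1 X9.02 Y22.10
G1 X0.00 Y22.10
G1 X0.00 Y0.00
; layer 2
G0 Z4.85
G0 X0.00 Y0.00
G1 X9.02 Y0.00
G1 X9.02 Y22.10
G1 X0.00 Y22.10
G1 X0.00 Y0.00
; layer 3
G0 Z7.28
G0 X0.00 Y0.00
G1 X9.02 Y0.00
G1 X9.02 Y22.10
G1 X0.00 Y22.10
G1 X0.00 Y0.00
; layer 4
G0 Z9.70
G0 X0.00 Y0.00
G1 X9.02 Y0.00
G1 X9.02 Y22.10
G1 X0.00 Y22.10
G1 X0.00 Y0.00
; layer 5
G0 Z12.13
G0 X0.00 Y0.00
G1 X9.02 Y0.00
G1 X9.02 Y22.10
G1 X0.00 Y22.10
G1 X0.00 Y0.00
; layer 6
G0 Z14.55
G0 X0.00 Y0.00
G1 X9.02 Y0.00
G1 X9.02 Y22.10
G1 X0.00 Y22.10
G1 X0.00 Y0.00
M2 ; end

The solid is a rectangular box, roughly 9.02 × 22.1 mm footprint and 14.6 mm tall. Slicing at Δz = 2.43 mm — 6 equal slices spanning the solid's height, so layer i sits at z = i·h/6 — gives 6 non-empty perimeters. Each is a 4-segment closed polygon; G0 lifts to the layer z and rapids to the start vertex, then G1 traces the edges.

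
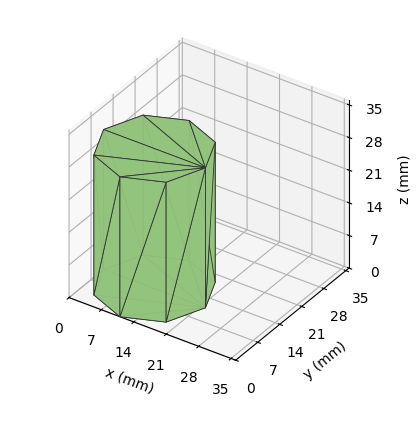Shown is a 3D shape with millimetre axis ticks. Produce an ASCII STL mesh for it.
Reading the render: the shape is a regular 8-sided prism (a cylinder approximated with 8 flat sides), circumscribed radius ≈ 11 mm, height ≈ 30 mm (dimensions read to the nearest mm from the axis ticks). For the STL, each face is triangulated and given an outward normal.

solid part
  facet normal 0.0000 0.0000 -1.0000
    outer loop
      vertex 11.0 22.0 0.0
      vertex 18.8 18.8 0.0
      vertex 22.0 11.0 0.0
    endloop
  endfacet
  facet normal 0.0000 0.0000 -1.0000
    outer loop
      vertex 3.2 18.8 0.0
      vertex 11.0 22.0 0.0
      vertex 22.0 11.0 0.0
    endloop
  endfacet
  facet normal 0.0000 0.0000 -1.0000
    outer loop
      vertex 0.0 11.0 0.0
      vertex 3.2 18.8 0.0
      vertex 22.0 11.0 0.0
    endloop
  endfacet
  facet normal 0.0000 0.0000 -1.0000
    outer loop
      vertex 3.2 3.2 0.0
      vertex 0.0 11.0 0.0
      vertex 22.0 11.0 0.0
    endloop
  endfacet
  facet normal 0.0000 0.0000 -1.0000
    outer loop
      vertex 11.0 0.0 0.0
      vertex 3.2 3.2 0.0
      vertex 22.0 11.0 0.0
    endloop
  endfacet
  facet normal 0.0000 0.0000 -1.0000
    outer loop
      vertex 18.8 3.2 0.0
      vertex 11.0 0.0 0.0
      vertex 22.0 11.0 0.0
    endloop
  endfacet
  facet normal 0.0000 0.0000 1.0000
    outer loop
      vertex 22.0 11.0 30.0
      vertex 18.8 18.8 30.0
      vertex 11.0 22.0 30.0
    endloop
  endfacet
  facet normal 0.0000 0.0000 1.0000
    outer loop
      vertex 22.0 11.0 30.0
      vertex 11.0 22.0 30.0
      vertex 3.2 18.8 30.0
    endloop
  endfacet
  facet normal 0.0000 0.0000 1.0000
    outer loop
      vertex 22.0 11.0 30.0
      vertex 3.2 18.8 30.0
      vertex 0.0 11.0 30.0
    endloop
  endfacet
  facet normal 0.0000 0.0000 1.0000
    outer loop
      vertex 22.0 11.0 30.0
      vertex 0.0 11.0 30.0
      vertex 3.2 3.2 30.0
    endloop
  endfacet
  facet normal 0.0000 0.0000 1.0000
    outer loop
      vertex 22.0 11.0 30.0
      vertex 3.2 3.2 30.0
      vertex 11.0 0.0 30.0
    endloop
  endfacet
  facet normal 0.0000 0.0000 1.0000
    outer loop
      vertex 22.0 11.0 30.0
      vertex 11.0 0.0 30.0
      vertex 18.8 3.2 30.0
    endloop
  endfacet
  facet normal 0.9252 0.3796 0.0000
    outer loop
      vertex 22.0 11.0 0.0
      vertex 18.8 18.8 0.0
      vertex 18.8 18.8 30.0
    endloop
  endfacet
  facet normal 0.9252 0.3796 0.0000
    outer loop
      vertex 22.0 11.0 0.0
      vertex 18.8 18.8 30.0
      vertex 22.0 11.0 30.0
    endloop
  endfacet
  facet normal 0.3796 0.9252 0.0000
    outer loop
      vertex 18.8 18.8 0.0
      vertex 11.0 22.0 0.0
      vertex 11.0 22.0 30.0
    endloop
  endfacet
  facet normal 0.3796 0.9252 0.0000
    outer loop
      vertex 18.8 18.8 0.0
      vertex 11.0 22.0 30.0
      vertex 18.8 18.8 30.0
    endloop
  endfacet
  facet normal -0.3796 0.9252 0.0000
    outer loop
      vertex 11.0 22.0 0.0
      vertex 3.2 18.8 0.0
      vertex 3.2 18.8 30.0
    endloop
  endfacet
  facet normal -0.3796 0.9252 0.0000
    outer loop
      vertex 11.0 22.0 0.0
      vertex 3.2 18.8 30.0
      vertex 11.0 22.0 30.0
    endloop
  endfacet
  facet normal -0.9252 0.3796 0.0000
    outer loop
      vertex 3.2 18.8 0.0
      vertex 0.0 11.0 0.0
      vertex 0.0 11.0 30.0
    endloop
  endfacet
  facet normal -0.9252 0.3796 0.0000
    outer loop
      vertex 3.2 18.8 0.0
      vertex 0.0 11.0 30.0
      vertex 3.2 18.8 30.0
    endloop
  endfacet
  facet normal -0.9252 -0.3796 0.0000
    outer loop
      vertex 0.0 11.0 0.0
      vertex 3.2 3.2 0.0
      vertex 3.2 3.2 30.0
    endloop
  endfacet
  facet normal -0.9252 -0.3796 0.0000
    outer loop
      vertex 0.0 11.0 0.0
      vertex 3.2 3.2 30.0
      vertex 0.0 11.0 30.0
    endloop
  endfacet
  facet normal -0.3796 -0.9252 0.0000
    outer loop
      vertex 3.2 3.2 0.0
      vertex 11.0 0.0 0.0
      vertex 11.0 0.0 30.0
    endloop
  endfacet
  facet normal -0.3796 -0.9252 0.0000
    outer loop
      vertex 3.2 3.2 0.0
      vertex 11.0 0.0 30.0
      vertex 3.2 3.2 30.0
    endloop
  endfacet
  facet normal 0.3796 -0.9252 0.0000
    outer loop
      vertex 11.0 0.0 0.0
      vertex 18.8 3.2 0.0
      vertex 18.8 3.2 30.0
    endloop
  endfacet
  facet normal 0.3796 -0.9252 0.0000
    outer loop
      vertex 11.0 0.0 0.0
      vertex 18.8 3.2 30.0
      vertex 11.0 0.0 30.0
    endloop
  endfacet
  facet normal 0.9252 -0.3796 0.0000
    outer loop
      vertex 18.8 3.2 0.0
      vertex 22.0 11.0 0.0
      vertex 22.0 11.0 30.0
    endloop
  endfacet
  facet normal 0.9252 -0.3796 0.0000
    outer loop
      vertex 18.8 3.2 0.0
      vertex 22.0 11.0 30.0
      vertex 18.8 3.2 30.0
    endloop
  endfacet
endsolid part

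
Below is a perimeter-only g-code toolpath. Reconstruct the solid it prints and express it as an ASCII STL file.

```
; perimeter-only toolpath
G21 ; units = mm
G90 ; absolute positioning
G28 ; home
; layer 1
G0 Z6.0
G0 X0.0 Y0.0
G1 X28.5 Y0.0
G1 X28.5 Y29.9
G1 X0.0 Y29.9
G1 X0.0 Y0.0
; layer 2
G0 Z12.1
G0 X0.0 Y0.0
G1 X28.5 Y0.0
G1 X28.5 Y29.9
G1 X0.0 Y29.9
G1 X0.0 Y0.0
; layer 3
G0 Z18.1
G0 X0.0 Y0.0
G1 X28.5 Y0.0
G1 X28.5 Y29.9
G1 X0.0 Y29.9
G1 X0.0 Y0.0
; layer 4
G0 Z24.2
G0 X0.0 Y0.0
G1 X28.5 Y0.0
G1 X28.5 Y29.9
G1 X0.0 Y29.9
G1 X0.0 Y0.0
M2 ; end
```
solid part
  facet normal 0.0000 0.0000 -1.0000
    outer loop
      vertex 28.5 29.9 0.0
      vertex 28.5 0.0 0.0
      vertex 0.0 0.0 0.0
    endloop
  endfacet
  facet normal 0.0000 0.0000 -1.0000
    outer loop
      vertex 0.0 29.9 0.0
      vertex 28.5 29.9 0.0
      vertex 0.0 0.0 0.0
    endloop
  endfacet
  facet normal 0.0000 0.0000 1.0000
    outer loop
      vertex 0.0 0.0 24.2
      vertex 28.5 0.0 24.2
      vertex 28.5 29.9 24.2
    endloop
  endfacet
  facet normal 0.0000 0.0000 1.0000
    outer loop
      vertex 0.0 0.0 24.2
      vertex 28.5 29.9 24.2
      vertex 0.0 29.9 24.2
    endloop
  endfacet
  facet normal 0.0000 -1.0000 0.0000
    outer loop
      vertex 0.0 0.0 0.0
      vertex 28.5 0.0 0.0
      vertex 28.5 0.0 24.2
    endloop
  endfacet
  facet normal 0.0000 -1.0000 0.0000
    outer loop
      vertex 0.0 0.0 0.0
      vertex 28.5 0.0 24.2
      vertex 0.0 0.0 24.2
    endloop
  endfacet
  facet normal 0.0000 1.0000 0.0000
    outer loop
      vertex 28.5 29.9 24.2
      vertex 28.5 29.9 0.0
      vertex 0.0 29.9 0.0
    endloop
  endfacet
  facet normal 0.0000 1.0000 0.0000
    outer loop
      vertex 0.0 29.9 24.2
      vertex 28.5 29.9 24.2
      vertex 0.0 29.9 0.0
    endloop
  endfacet
  facet normal -1.0000 0.0000 0.0000
    outer loop
      vertex 0.0 29.9 24.2
      vertex 0.0 29.9 0.0
      vertex 0.0 0.0 0.0
    endloop
  endfacet
  facet normal -1.0000 0.0000 0.0000
    outer loop
      vertex 0.0 0.0 24.2
      vertex 0.0 29.9 24.2
      vertex 0.0 0.0 0.0
    endloop
  endfacet
  facet normal 1.0000 0.0000 0.0000
    outer loop
      vertex 28.5 0.0 0.0
      vertex 28.5 29.9 0.0
      vertex 28.5 29.9 24.2
    endloop
  endfacet
  facet normal 1.0000 0.0000 0.0000
    outer loop
      vertex 28.5 0.0 0.0
      vertex 28.5 29.9 24.2
      vertex 28.5 0.0 24.2
    endloop
  endfacet
endsolid part

The G0 Z moves step by Δz≈6.0 mm. Every layer's G1 loop is the same polygon, so the solid is a straight extrusion of it from z=0 to z≈24.2. Closing with flat bottom and top caps and triangulating gives 12 facets — a rectangular box, roughly 28.5 × 29.9 mm footprint and 24.2 mm tall.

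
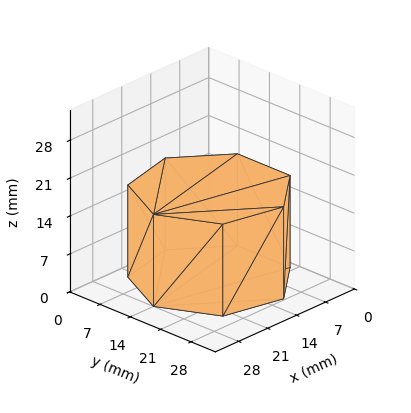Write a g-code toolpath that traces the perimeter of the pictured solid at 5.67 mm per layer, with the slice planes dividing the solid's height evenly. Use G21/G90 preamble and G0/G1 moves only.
Reading the render: the shape is a regular 7-sided prism (a cylinder approximated with 7 flat sides), circumscribed radius ≈ 14 mm, height ≈ 17 mm (dimensions read to the nearest mm from the axis ticks). For the g-code, the solid's height is divided into equal slices at the stated Δz and each level perimeter traced with G1 moves after a G0 lift.

; perimeter-only toolpath
G21 ; units = mm
G90 ; absolute positioning
G28 ; home
; layer 1
G0 Z5.67
G0 X28.00 Y14.00
G1 X22.73 Y24.95
G1 X10.88 Y27.65
G1 X1.39 Y20.07
G1 X1.39 Y7.93
G1 X10.88 Y0.35
G1 X22.73 Y3.05
G1 X28.00 Y14.00
; layer 2
G0 Z11.33
G0 X28.00 Y14.00
G1 X22.73 Y24.95
G1 X10.88 Y27.65
G1 X1.39 Y20.07
G1 X1.39 Y7.93
G1 X10.88 Y0.35
G1 X22.73 Y3.05
G1 X28.00 Y14.00
; layer 3
G0 Z17.00
G0 X28.00 Y14.00
G1 X22.73 Y24.95
G1 X10.88 Y27.65
G1 X1.39 Y20.07
G1 X1.39 Y7.93
G1 X10.88 Y0.35
G1 X22.73 Y3.05
G1 X28.00 Y14.00
M2 ; end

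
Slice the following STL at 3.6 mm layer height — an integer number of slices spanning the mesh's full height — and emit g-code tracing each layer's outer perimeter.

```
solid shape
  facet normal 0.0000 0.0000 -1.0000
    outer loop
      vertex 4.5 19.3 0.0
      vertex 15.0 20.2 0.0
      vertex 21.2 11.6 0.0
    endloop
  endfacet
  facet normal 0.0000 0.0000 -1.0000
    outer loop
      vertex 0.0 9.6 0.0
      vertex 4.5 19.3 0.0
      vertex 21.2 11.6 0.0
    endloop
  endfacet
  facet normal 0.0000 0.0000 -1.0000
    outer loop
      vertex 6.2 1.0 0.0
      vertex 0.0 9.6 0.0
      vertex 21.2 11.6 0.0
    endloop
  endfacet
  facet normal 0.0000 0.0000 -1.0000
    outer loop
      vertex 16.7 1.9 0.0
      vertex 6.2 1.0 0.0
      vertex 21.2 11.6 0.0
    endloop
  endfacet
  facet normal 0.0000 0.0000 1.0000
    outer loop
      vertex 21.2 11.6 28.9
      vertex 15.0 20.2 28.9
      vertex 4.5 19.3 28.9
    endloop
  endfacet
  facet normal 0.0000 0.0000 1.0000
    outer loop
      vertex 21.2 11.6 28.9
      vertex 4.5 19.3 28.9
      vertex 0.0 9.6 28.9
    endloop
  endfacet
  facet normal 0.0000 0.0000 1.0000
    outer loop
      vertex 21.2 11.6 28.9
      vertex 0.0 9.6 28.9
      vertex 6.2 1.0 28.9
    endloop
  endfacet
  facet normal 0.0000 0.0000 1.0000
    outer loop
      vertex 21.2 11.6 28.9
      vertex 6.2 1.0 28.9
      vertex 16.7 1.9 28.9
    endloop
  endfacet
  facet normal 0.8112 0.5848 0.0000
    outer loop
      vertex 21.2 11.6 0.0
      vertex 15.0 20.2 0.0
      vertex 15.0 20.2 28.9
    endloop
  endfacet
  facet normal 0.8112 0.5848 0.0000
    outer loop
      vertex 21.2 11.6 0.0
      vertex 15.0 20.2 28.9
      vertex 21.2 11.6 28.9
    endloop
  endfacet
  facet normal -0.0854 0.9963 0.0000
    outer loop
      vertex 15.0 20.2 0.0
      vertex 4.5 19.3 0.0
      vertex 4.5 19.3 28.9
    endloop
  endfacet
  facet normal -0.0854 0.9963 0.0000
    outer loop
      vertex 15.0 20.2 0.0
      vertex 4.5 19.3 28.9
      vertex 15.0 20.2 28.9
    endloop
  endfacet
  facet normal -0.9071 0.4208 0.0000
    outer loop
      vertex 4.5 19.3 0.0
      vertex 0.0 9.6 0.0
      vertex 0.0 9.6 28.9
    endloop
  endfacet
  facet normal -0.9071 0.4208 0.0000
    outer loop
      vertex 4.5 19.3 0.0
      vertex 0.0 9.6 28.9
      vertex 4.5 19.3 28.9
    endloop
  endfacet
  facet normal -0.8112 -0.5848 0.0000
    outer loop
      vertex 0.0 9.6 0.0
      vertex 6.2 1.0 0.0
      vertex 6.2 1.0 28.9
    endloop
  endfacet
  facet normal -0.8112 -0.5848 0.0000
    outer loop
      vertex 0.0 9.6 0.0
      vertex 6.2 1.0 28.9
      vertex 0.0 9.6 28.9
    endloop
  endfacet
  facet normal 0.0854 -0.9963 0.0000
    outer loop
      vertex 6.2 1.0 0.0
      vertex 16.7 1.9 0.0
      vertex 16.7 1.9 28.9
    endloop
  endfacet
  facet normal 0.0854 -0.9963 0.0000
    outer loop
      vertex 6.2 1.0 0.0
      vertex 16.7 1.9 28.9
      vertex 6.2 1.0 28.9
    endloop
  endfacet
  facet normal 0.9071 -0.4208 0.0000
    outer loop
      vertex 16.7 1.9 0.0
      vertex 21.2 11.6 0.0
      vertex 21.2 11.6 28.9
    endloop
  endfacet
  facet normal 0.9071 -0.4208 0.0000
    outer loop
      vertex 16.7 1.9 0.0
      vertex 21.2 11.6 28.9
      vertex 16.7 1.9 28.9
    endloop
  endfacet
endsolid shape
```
; perimeter-only toolpath
G21 ; units = mm
G90 ; absolute positioning
G28 ; home
; layer 1
G0 Z3.6
G0 X21.2 Y11.6
G1 X15.0 Y20.2
G1 X4.5 Y19.3
G1 X0.0 Y9.6
G1 X6.2 Y1.0
G1 X16.7 Y1.9
G1 X21.2 Y11.6
; layer 2
G0 Z7.2
G0 X21.2 Y11.6
G1 X15.0 Y20.2
G1 X4.5 Y19.3
G1 X0.0 Y9.6
G1 X6.2 Y1.0
G1 X16.7 Y1.9
G1 X21.2 Y11.6
; layer 3
G0 Z10.8
G0 X21.2 Y11.6
G1 X15.0 Y20.2
G1 X4.5 Y19.3
G1 X0.0 Y9.6
G1 X6.2 Y1.0
G1 X16.7 Y1.9
G1 X21.2 Y11.6
; layer 4
G0 Z14.4
G0 X21.2 Y11.6
G1 X15.0 Y20.2
G1 X4.5 Y19.3
G1 X0.0 Y9.6
G1 X6.2 Y1.0
G1 X16.7 Y1.9
G1 X21.2 Y11.6
; layer 5
G0 Z18.1
G0 X21.2 Y11.6
G1 X15.0 Y20.2
G1 X4.5 Y19.3
G1 X0.0 Y9.6
G1 X6.2 Y1.0
G1 X16.7 Y1.9
G1 X21.2 Y11.6
; layer 6
G0 Z21.7
G0 X21.2 Y11.6
G1 X15.0 Y20.2
G1 X4.5 Y19.3
G1 X0.0 Y9.6
G1 X6.2 Y1.0
G1 X16.7 Y1.9
G1 X21.2 Y11.6
; layer 7
G0 Z25.3
G0 X21.2 Y11.6
G1 X15.0 Y20.2
G1 X4.5 Y19.3
G1 X0.0 Y9.6
G1 X6.2 Y1.0
G1 X16.7 Y1.9
G1 X21.2 Y11.6
; layer 8
G0 Z28.9
G0 X21.2 Y11.6
G1 X15.0 Y20.2
G1 X4.5 Y19.3
G1 X0.0 Y9.6
G1 X6.2 Y1.0
G1 X16.7 Y1.9
G1 X21.2 Y11.6
M2 ; end

The solid is a regular 6-sided prism (a cylinder approximated with 6 flat sides), circumscribed radius ≈ 10.6 mm, height ≈ 28.9 mm. Slicing at Δz = 3.6 mm — 8 equal slices spanning the solid's height, so layer i sits at z = i·h/8 — gives 8 non-empty perimeters. Each is a 6-segment closed polygon; G0 lifts to the layer z and rapids to the start vertex, then G1 traces the edges.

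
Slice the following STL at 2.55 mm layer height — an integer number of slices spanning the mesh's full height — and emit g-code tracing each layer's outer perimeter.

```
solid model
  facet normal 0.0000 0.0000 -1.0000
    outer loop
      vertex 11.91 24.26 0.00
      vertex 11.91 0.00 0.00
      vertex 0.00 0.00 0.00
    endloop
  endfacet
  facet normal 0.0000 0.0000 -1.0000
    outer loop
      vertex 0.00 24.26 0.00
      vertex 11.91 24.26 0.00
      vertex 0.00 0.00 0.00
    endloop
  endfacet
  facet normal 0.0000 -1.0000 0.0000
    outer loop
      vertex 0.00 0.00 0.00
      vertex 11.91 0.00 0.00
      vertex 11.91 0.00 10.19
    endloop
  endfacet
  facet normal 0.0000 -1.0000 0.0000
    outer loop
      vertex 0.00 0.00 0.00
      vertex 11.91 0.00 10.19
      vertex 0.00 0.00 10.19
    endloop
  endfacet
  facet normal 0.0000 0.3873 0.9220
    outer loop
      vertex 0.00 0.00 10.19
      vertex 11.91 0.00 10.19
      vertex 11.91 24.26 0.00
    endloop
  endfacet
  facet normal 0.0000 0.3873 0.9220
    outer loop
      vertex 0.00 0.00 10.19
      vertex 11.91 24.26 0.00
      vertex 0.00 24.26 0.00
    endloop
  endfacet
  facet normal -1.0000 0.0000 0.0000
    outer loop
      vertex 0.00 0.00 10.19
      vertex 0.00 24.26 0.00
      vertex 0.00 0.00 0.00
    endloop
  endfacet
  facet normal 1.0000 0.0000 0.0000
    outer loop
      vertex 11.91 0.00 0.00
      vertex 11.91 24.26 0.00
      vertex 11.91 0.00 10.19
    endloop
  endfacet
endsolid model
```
; perimeter-only toolpath
G21 ; units = mm
G90 ; absolute positioning
G28 ; home
; layer 1
G0 Z2.55
G0 X0.00 Y0.00
G1 X11.91 Y0.00
G1 X11.91 Y18.20
G1 X0.00 Y18.20
G1 X0.00 Y0.00
; layer 2
G0 Z5.09
G0 X0.00 Y0.00
G1 X11.91 Y0.00
G1 X11.91 Y12.13
G1 X0.00 Y12.13
G1 X0.00 Y0.00
; layer 3
G0 Z7.64
G0 X0.00 Y0.00
G1 X11.91 Y0.00
G1 X11.91 Y6.07
G1 X0.00 Y6.07
G1 X0.00 Y0.00
M2 ; end

The solid is a wedge (ramp): 11.9 × 24.3 mm base, rising to 10.2 mm along the y=0 edge and sloping linearly to z=0 at y=24.3. Slicing at Δz = 2.55 mm — 4 equal slices spanning the solid's height, so layer i sits at z = i·h/4 — gives 3 non-empty perimeters. Each is a 4-segment closed polygon; G0 lifts to the layer z and rapids to the start vertex, then G1 traces the edges. The cross-section shrinks linearly with z (the slice at the apex is degenerate and omitted).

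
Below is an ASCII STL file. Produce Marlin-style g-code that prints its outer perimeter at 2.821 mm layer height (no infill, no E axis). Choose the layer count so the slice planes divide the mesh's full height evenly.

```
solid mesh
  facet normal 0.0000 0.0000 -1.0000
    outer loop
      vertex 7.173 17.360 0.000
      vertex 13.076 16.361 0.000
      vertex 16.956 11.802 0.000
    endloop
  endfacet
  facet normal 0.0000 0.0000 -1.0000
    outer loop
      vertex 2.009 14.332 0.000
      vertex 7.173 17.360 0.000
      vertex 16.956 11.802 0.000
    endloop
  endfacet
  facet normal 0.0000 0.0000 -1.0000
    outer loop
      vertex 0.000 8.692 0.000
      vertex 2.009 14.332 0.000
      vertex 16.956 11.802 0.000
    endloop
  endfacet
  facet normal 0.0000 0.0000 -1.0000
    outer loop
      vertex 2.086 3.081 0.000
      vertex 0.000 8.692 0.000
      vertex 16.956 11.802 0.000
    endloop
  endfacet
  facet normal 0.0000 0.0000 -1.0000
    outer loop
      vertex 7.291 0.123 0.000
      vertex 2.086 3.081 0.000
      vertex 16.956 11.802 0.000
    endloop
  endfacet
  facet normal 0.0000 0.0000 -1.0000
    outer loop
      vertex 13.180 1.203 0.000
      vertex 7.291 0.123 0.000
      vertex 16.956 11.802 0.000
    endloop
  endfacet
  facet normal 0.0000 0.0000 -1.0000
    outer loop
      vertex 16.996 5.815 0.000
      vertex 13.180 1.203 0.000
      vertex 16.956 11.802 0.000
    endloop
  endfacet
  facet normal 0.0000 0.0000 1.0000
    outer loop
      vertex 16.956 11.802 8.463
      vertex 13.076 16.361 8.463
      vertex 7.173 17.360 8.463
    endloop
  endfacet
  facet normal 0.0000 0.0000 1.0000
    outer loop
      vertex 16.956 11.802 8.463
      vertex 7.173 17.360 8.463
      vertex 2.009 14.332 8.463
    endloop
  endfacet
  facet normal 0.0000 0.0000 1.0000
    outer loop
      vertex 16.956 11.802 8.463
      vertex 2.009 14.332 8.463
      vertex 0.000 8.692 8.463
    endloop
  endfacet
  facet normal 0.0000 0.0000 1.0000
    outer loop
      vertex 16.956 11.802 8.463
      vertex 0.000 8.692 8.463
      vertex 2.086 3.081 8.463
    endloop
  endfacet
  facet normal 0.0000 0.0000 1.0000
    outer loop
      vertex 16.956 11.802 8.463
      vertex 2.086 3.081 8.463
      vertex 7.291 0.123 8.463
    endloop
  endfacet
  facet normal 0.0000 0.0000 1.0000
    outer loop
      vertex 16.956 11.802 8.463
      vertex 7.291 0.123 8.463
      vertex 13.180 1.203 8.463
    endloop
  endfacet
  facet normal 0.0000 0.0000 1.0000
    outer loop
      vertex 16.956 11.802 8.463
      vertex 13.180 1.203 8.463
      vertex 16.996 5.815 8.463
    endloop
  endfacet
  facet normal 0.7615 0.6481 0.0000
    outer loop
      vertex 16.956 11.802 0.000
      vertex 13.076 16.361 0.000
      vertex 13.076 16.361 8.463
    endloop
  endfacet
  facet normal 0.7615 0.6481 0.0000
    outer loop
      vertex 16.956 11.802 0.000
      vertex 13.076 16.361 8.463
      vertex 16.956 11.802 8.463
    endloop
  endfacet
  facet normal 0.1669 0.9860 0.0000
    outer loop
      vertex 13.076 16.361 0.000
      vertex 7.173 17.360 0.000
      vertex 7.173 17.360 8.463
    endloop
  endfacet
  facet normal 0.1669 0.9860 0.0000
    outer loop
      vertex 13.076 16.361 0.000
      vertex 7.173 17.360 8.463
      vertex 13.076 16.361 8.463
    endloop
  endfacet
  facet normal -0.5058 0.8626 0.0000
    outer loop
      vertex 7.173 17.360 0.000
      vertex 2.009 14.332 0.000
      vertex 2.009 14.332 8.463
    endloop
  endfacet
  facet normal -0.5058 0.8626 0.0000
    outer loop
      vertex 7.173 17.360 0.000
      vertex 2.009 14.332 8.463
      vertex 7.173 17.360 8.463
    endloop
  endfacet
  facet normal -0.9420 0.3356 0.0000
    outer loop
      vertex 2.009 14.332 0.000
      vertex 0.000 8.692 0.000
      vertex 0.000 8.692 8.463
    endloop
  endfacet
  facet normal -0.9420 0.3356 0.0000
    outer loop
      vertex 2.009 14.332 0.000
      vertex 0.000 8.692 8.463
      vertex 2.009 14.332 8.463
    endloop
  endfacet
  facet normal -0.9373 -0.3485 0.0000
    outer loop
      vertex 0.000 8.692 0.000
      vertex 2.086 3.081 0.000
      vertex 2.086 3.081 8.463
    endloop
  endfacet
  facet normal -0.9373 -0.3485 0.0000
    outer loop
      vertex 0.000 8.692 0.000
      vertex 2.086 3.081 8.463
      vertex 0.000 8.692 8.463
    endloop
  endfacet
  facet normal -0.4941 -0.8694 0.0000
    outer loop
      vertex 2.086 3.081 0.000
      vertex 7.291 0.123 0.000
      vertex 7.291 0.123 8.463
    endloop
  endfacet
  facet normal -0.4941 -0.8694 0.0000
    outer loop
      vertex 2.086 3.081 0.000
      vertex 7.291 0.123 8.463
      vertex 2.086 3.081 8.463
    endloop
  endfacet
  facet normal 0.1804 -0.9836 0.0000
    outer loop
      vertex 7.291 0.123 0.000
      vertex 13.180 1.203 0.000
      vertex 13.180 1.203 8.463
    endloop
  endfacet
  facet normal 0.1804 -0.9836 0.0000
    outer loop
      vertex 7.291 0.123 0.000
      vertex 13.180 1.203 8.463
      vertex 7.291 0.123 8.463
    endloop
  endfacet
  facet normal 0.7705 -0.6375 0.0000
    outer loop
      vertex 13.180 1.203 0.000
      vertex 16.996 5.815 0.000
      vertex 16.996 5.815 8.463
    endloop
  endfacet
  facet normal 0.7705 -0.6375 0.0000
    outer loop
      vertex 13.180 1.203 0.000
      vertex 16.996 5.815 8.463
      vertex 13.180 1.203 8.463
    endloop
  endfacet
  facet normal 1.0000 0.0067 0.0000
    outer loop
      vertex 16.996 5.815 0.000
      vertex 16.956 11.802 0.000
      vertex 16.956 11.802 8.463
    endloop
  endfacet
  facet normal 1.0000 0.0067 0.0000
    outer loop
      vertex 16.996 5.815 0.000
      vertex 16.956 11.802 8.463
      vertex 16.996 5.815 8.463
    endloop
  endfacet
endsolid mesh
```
; perimeter-only toolpath
G21 ; units = mm
G90 ; absolute positioning
G28 ; home
; layer 1
G0 Z2.821
G0 X16.956 Y11.802
G1 X13.076 Y16.361
G1 X7.173 Y17.360
G1 X2.009 Y14.332
G1 X0.000 Y8.692
G1 X2.086 Y3.081
G1 X7.291 Y0.123
G1 X13.180 Y1.203
G1 X16.996 Y5.815
G1 X16.956 Y11.802
; layer 2
G0 Z5.642
G0 X16.956 Y11.802
G1 X13.076 Y16.361
G1 X7.173 Y17.360
G1 X2.009 Y14.332
G1 X0.000 Y8.692
G1 X2.086 Y3.081
G1 X7.291 Y0.123
G1 X13.180 Y1.203
G1 X16.996 Y5.815
G1 X16.956 Y11.802
; layer 3
G0 Z8.463
G0 X16.956 Y11.802
G1 X13.076 Y16.361
G1 X7.173 Y17.360
G1 X2.009 Y14.332
G1 X0.000 Y8.692
G1 X2.086 Y3.081
G1 X7.291 Y0.123
G1 X13.180 Y1.203
G1 X16.996 Y5.815
G1 X16.956 Y11.802
M2 ; end

The solid is a regular 9-sided prism (a cylinder approximated with 9 flat sides), circumscribed radius ≈ 8.75 mm, height ≈ 8.46 mm. Slicing at Δz = 2.821 mm — 3 equal slices spanning the solid's height, so layer i sits at z = i·h/3 — gives 3 non-empty perimeters. Each is a 9-segment closed polygon; G0 lifts to the layer z and rapids to the start vertex, then G1 traces the edges.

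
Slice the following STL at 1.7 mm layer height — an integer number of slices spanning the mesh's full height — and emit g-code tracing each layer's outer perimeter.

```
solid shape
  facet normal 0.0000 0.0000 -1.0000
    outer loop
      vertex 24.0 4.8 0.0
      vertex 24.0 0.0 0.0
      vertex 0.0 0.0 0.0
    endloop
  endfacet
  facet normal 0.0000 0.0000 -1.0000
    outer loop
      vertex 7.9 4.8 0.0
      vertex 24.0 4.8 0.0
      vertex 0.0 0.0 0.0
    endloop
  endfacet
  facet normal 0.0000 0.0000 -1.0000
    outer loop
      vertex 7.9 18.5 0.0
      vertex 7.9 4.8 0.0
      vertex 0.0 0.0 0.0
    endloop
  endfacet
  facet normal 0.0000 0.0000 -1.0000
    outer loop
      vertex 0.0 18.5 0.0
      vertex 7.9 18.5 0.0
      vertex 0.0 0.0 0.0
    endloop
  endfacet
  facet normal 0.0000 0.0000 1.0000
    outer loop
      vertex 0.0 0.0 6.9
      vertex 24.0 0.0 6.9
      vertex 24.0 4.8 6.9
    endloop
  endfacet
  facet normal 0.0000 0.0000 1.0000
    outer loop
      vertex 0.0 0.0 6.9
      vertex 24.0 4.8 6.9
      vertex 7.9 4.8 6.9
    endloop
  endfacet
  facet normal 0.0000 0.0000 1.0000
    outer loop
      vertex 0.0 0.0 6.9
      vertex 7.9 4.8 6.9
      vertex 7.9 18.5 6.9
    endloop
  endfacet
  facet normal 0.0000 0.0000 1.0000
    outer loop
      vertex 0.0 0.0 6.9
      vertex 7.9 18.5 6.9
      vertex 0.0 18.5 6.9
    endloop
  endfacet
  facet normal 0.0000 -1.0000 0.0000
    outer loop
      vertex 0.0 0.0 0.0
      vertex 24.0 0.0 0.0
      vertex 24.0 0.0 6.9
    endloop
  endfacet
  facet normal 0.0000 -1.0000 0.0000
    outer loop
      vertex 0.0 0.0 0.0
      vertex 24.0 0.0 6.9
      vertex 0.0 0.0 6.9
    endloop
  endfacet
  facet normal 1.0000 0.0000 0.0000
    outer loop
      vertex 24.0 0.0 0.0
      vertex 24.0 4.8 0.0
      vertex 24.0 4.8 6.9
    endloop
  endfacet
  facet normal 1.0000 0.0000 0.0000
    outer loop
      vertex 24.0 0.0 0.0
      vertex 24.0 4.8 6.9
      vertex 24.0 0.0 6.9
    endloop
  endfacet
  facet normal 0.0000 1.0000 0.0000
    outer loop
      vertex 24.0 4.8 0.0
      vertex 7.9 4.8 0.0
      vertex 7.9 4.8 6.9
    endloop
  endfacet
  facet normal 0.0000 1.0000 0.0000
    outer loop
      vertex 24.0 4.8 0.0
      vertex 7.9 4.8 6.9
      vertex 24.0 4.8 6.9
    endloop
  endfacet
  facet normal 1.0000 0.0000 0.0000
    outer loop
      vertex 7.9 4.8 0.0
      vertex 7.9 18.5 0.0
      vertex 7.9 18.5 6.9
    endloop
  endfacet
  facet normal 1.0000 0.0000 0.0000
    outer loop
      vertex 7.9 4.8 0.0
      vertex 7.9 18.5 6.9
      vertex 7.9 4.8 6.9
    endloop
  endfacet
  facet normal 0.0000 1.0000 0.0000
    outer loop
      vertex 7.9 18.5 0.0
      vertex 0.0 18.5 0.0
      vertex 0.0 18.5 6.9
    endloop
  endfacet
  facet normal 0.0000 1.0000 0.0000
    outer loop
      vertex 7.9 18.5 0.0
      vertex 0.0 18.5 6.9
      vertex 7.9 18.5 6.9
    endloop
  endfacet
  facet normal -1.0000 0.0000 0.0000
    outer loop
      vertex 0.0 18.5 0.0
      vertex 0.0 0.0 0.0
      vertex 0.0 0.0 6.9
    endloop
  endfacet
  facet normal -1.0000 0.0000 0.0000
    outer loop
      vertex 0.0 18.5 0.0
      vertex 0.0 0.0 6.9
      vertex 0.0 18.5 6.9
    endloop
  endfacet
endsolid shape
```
; perimeter-only toolpath
G21 ; units = mm
G90 ; absolute positioning
G28 ; home
; layer 1
G0 Z1.7
G0 X0.0 Y0.0
G1 X24.0 Y0.0
G1 X24.0 Y4.8
G1 X7.9 Y4.8
G1 X7.9 Y18.5
G1 X0.0 Y18.5
G1 X0.0 Y0.0
; layer 2
G0 Z3.5
G0 X0.0 Y0.0
G1 X24.0 Y0.0
G1 X24.0 Y4.8
G1 X7.9 Y4.8
G1 X7.9 Y18.5
G1 X0.0 Y18.5
G1 X0.0 Y0.0
; layer 3
G0 Z5.2
G0 X0.0 Y0.0
G1 X24.0 Y0.0
G1 X24.0 Y4.8
G1 X7.9 Y4.8
G1 X7.9 Y18.5
G1 X0.0 Y18.5
G1 X0.0 Y0.0
; layer 4
G0 Z6.9
G0 X0.0 Y0.0
G1 X24.0 Y0.0
G1 X24.0 Y4.8
G1 X7.9 Y4.8
G1 X7.9 Y18.5
G1 X0.0 Y18.5
G1 X0.0 Y0.0
M2 ; end

The solid is an L-shaped prism: outer 24 × 18.5 mm, arm thicknesses ≈ 4.8 mm (horizontal) and 7.9 mm (vertical), extruded 6.9 mm in z. Slicing at Δz = 1.7 mm — 4 equal slices spanning the solid's height, so layer i sits at z = i·h/4 — gives 4 non-empty perimeters. Each is a 6-segment closed polygon; G0 lifts to the layer z and rapids to the start vertex, then G1 traces the edges.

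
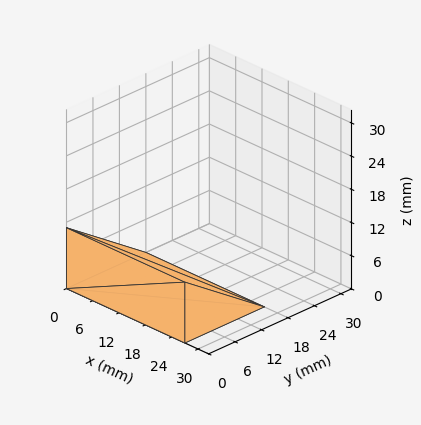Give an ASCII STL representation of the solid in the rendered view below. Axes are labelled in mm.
Reading the render: the shape is a wedge (ramp): 27 × 18 mm base, rising to 11 mm along the y=0 edge and sloping linearly to z=0 at y=18 (dimensions read to the nearest mm from the axis ticks). For the STL, each face is triangulated and given an outward normal.

solid part
  facet normal 0.0000 0.0000 -1.0000
    outer loop
      vertex 27.0 18.0 0.0
      vertex 27.0 0.0 0.0
      vertex 0.0 0.0 0.0
    endloop
  endfacet
  facet normal 0.0000 0.0000 -1.0000
    outer loop
      vertex 0.0 18.0 0.0
      vertex 27.0 18.0 0.0
      vertex 0.0 0.0 0.0
    endloop
  endfacet
  facet normal 0.0000 -1.0000 0.0000
    outer loop
      vertex 0.0 0.0 0.0
      vertex 27.0 0.0 0.0
      vertex 27.0 0.0 11.0
    endloop
  endfacet
  facet normal 0.0000 -1.0000 0.0000
    outer loop
      vertex 0.0 0.0 0.0
      vertex 27.0 0.0 11.0
      vertex 0.0 0.0 11.0
    endloop
  endfacet
  facet normal 0.0000 0.5215 0.8533
    outer loop
      vertex 0.0 0.0 11.0
      vertex 27.0 0.0 11.0
      vertex 27.0 18.0 0.0
    endloop
  endfacet
  facet normal 0.0000 0.5215 0.8533
    outer loop
      vertex 0.0 0.0 11.0
      vertex 27.0 18.0 0.0
      vertex 0.0 18.0 0.0
    endloop
  endfacet
  facet normal -1.0000 0.0000 0.0000
    outer loop
      vertex 0.0 0.0 11.0
      vertex 0.0 18.0 0.0
      vertex 0.0 0.0 0.0
    endloop
  endfacet
  facet normal 1.0000 0.0000 0.0000
    outer loop
      vertex 27.0 0.0 0.0
      vertex 27.0 18.0 0.0
      vertex 27.0 0.0 11.0
    endloop
  endfacet
endsolid part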